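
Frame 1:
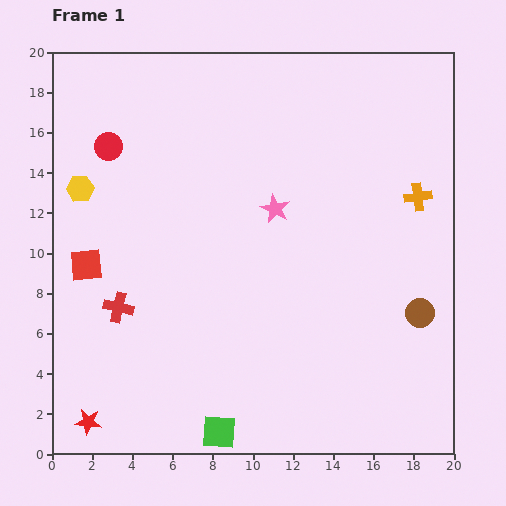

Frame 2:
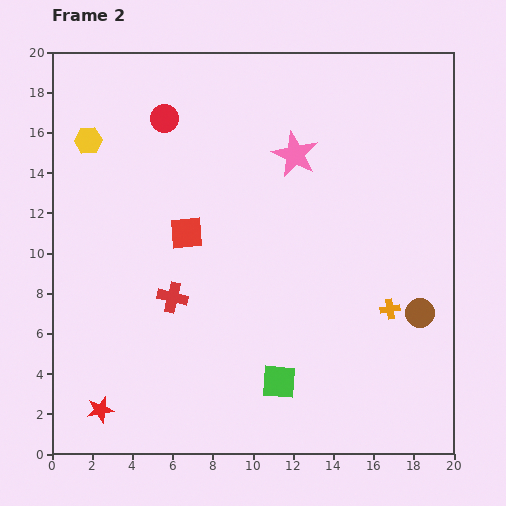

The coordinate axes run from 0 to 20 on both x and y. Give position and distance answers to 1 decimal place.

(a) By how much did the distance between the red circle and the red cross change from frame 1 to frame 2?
+0.9

Distance in frame 1: 8.0. Distance in frame 2: 8.9.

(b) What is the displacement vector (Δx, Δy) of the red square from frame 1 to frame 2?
(5.0, 1.6)

The red square was at (1.7, 9.4) in frame 1 and (6.7, 11.0) in frame 2.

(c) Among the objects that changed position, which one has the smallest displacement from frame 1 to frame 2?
the red star

(moved 0.8)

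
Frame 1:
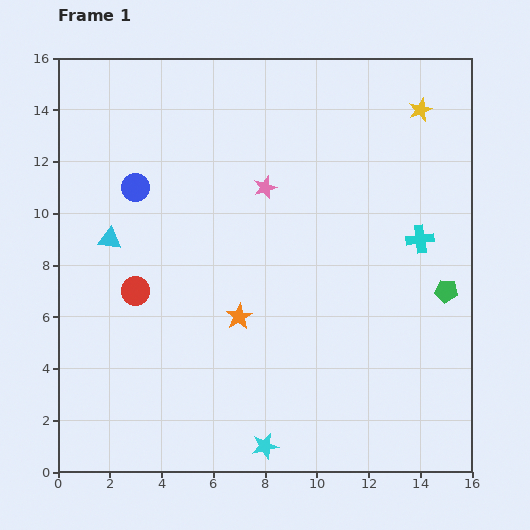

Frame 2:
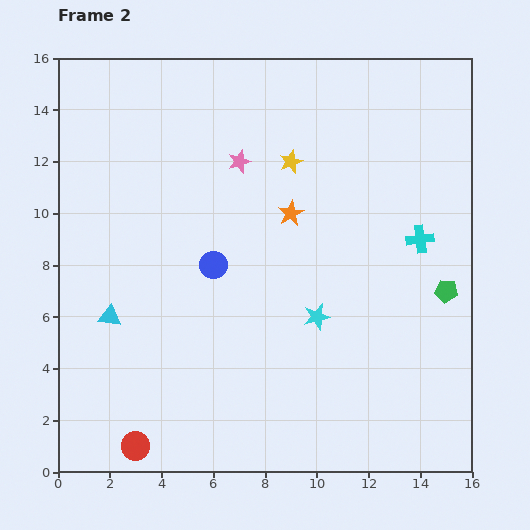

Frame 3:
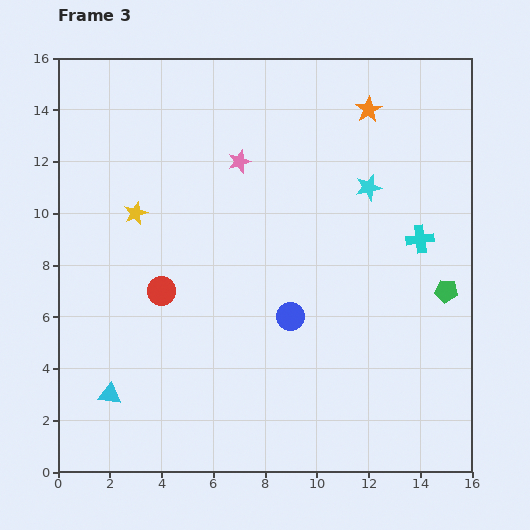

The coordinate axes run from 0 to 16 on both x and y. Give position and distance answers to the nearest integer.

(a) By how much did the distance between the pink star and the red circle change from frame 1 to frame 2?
+6

Distance in frame 1: 6. Distance in frame 2: 12.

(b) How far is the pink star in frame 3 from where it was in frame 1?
1

The pink star moved from (8, 11) to (7, 12), a distance of √(1² + 1²) ≈ 1.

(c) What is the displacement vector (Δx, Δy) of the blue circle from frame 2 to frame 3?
(3, -2)

The blue circle was at (6, 8) in frame 2 and (9, 6) in frame 3.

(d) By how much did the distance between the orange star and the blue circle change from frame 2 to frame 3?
+5

Distance in frame 2: 4. Distance in frame 3: 9.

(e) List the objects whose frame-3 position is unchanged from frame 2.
the pink star, the cyan cross, the green pentagon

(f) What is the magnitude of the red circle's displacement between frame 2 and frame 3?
6

The red circle moved from (3, 1) to (4, 7), a distance of √(1² + 6²) ≈ 6.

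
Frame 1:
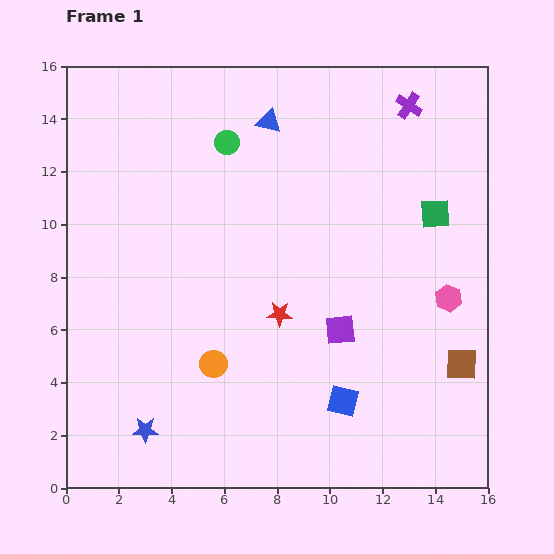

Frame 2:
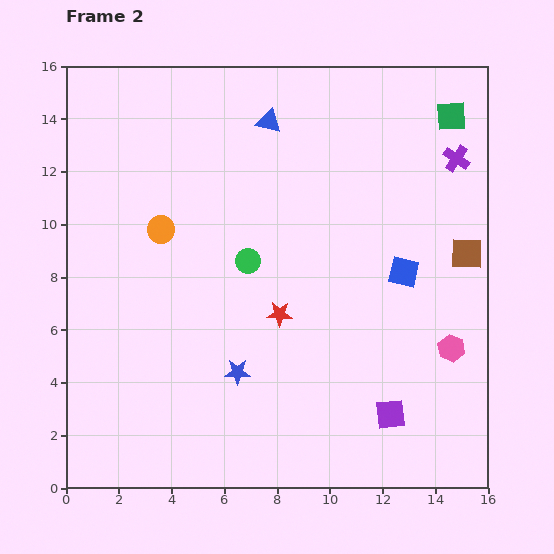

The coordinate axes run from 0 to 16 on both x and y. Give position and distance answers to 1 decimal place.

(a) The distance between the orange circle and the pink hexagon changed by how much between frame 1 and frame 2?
+2.7

Distance in frame 1: 9.2. Distance in frame 2: 11.9.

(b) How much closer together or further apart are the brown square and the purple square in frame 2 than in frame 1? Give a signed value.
+2.0

Distance in frame 1: 4.8. Distance in frame 2: 6.8.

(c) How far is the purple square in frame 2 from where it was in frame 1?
3.7

The purple square moved from (10.4, 6.0) to (12.3, 2.8), a distance of √(1.9² + 3.2²) ≈ 3.7.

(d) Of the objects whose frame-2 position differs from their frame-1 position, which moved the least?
the pink hexagon

(moved 1.9)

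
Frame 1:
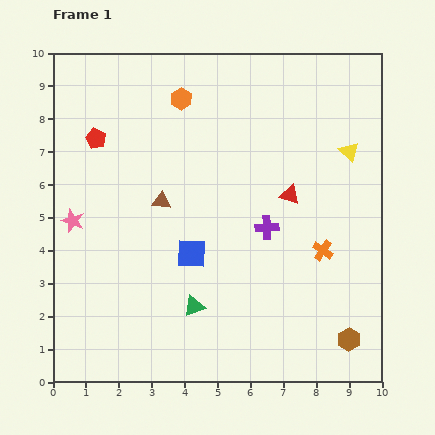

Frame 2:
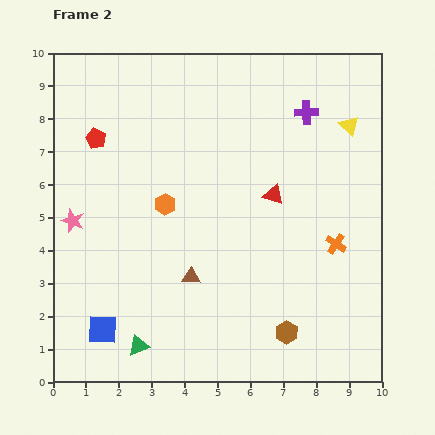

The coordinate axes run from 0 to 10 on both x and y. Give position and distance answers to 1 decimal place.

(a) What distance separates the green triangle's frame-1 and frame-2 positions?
2.1

The green triangle moved from (4.3, 2.3) to (2.6, 1.1), a distance of √(1.7² + 1.2²) ≈ 2.1.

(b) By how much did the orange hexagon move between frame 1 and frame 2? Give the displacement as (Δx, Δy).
(-0.5, -3.2)

The orange hexagon was at (3.9, 8.6) in frame 1 and (3.4, 5.4) in frame 2.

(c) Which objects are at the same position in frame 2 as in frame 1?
the pink star, the red pentagon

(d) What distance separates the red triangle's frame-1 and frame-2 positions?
0.5

The red triangle moved from (7.2, 5.7) to (6.7, 5.7), a distance of √(0.5² + 0.0²) ≈ 0.5.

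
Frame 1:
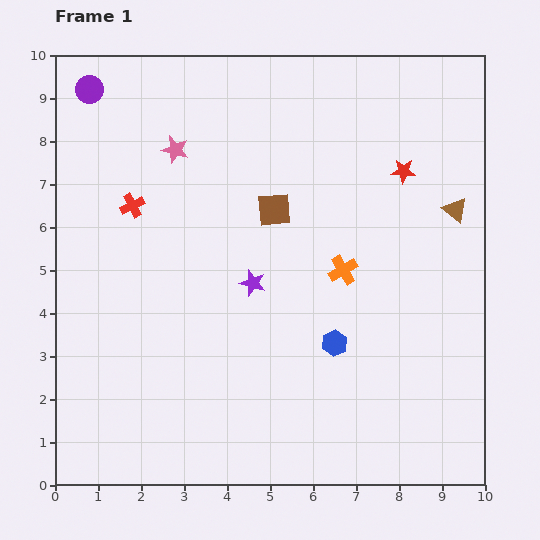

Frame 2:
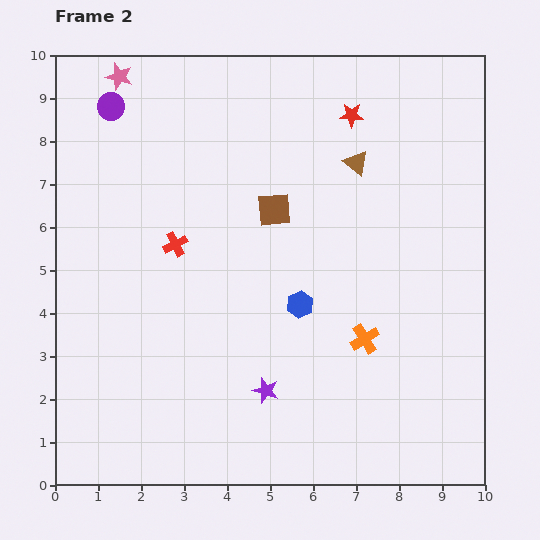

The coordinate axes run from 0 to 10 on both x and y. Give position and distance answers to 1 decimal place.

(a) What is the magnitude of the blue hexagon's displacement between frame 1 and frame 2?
1.2

The blue hexagon moved from (6.5, 3.3) to (5.7, 4.2), a distance of √(0.8² + 0.9²) ≈ 1.2.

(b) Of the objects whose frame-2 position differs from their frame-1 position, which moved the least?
the purple circle

(moved 0.6)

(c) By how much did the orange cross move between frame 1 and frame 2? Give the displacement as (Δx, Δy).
(0.5, -1.6)

The orange cross was at (6.7, 5.0) in frame 1 and (7.2, 3.4) in frame 2.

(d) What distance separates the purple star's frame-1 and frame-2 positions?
2.5

The purple star moved from (4.6, 4.7) to (4.9, 2.2), a distance of √(0.3² + 2.5²) ≈ 2.5.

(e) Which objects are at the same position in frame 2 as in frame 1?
the brown square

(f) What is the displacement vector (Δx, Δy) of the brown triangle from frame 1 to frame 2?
(-2.3, 1.1)

The brown triangle was at (9.3, 6.4) in frame 1 and (7.0, 7.5) in frame 2.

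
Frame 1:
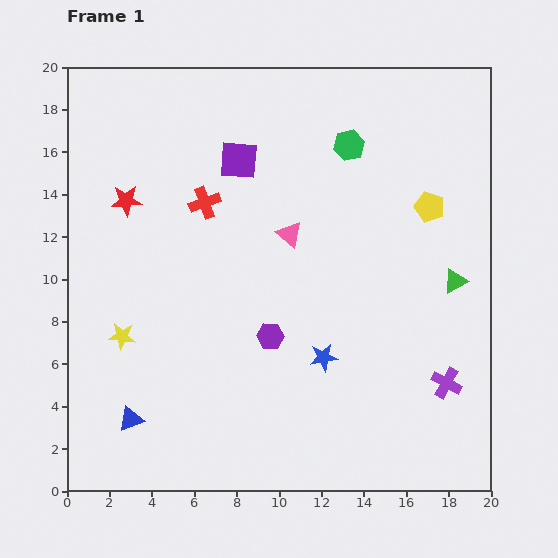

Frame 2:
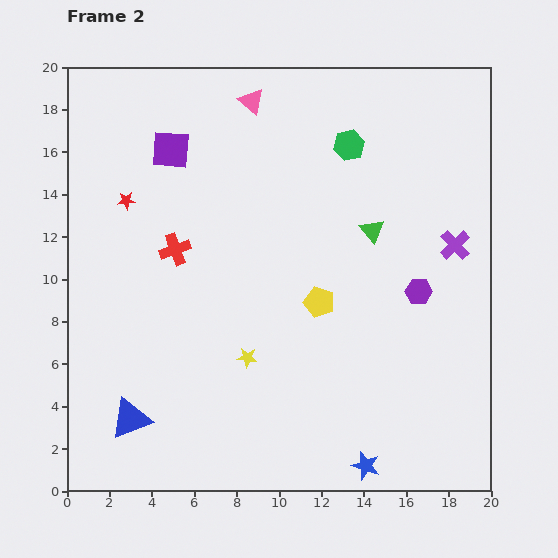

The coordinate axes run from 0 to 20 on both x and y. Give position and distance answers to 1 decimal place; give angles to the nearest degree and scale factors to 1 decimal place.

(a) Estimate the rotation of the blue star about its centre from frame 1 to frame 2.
25° clockwise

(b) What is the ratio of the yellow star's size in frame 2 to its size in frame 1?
0.7×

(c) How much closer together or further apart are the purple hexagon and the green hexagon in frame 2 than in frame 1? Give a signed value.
-2.1

Distance in frame 1: 9.7. Distance in frame 2: 7.6.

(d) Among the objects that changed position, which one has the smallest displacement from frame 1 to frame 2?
the red cross

(moved 2.6)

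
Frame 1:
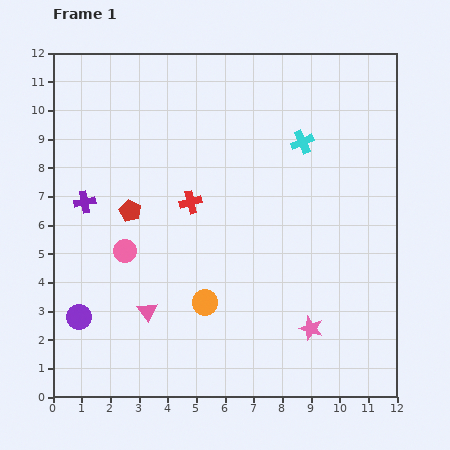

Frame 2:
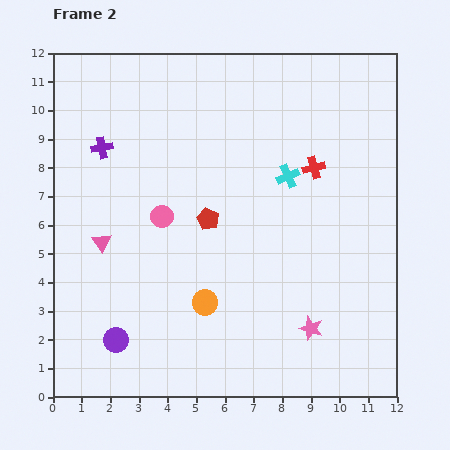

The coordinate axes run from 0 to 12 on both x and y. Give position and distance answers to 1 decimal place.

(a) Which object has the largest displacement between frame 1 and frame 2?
the red cross

(moved 4.5; next 2.9)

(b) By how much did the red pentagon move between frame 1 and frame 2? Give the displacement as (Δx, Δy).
(2.7, -0.3)

The red pentagon was at (2.7, 6.5) in frame 1 and (5.4, 6.2) in frame 2.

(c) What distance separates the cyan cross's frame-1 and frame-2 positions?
1.3

The cyan cross moved from (8.7, 8.9) to (8.2, 7.7), a distance of √(0.5² + 1.2²) ≈ 1.3.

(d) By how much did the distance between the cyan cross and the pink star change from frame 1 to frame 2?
-1.1

Distance in frame 1: 6.5. Distance in frame 2: 5.4.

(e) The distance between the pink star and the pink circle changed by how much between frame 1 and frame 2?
-0.5

Distance in frame 1: 7.0. Distance in frame 2: 6.5.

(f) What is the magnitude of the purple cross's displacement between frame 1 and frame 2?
2.0

The purple cross moved from (1.1, 6.8) to (1.7, 8.7), a distance of √(0.6² + 1.9²) ≈ 2.0.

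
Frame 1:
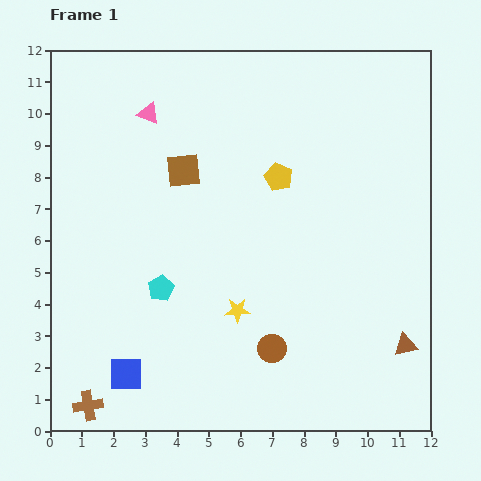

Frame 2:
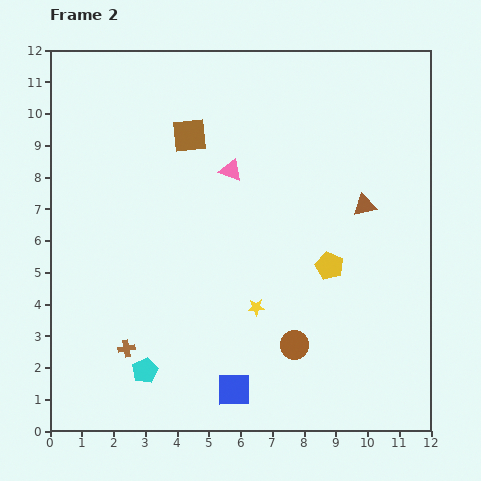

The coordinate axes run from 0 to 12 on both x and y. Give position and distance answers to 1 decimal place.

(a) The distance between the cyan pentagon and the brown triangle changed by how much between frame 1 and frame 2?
+0.7

Distance in frame 1: 7.9. Distance in frame 2: 8.6.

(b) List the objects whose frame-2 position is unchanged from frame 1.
none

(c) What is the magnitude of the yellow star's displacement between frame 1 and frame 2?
0.6

The yellow star moved from (5.9, 3.8) to (6.5, 3.9), a distance of √(0.6² + 0.1²) ≈ 0.6.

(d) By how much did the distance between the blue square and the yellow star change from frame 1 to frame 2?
-1.3

Distance in frame 1: 4.0. Distance in frame 2: 2.7.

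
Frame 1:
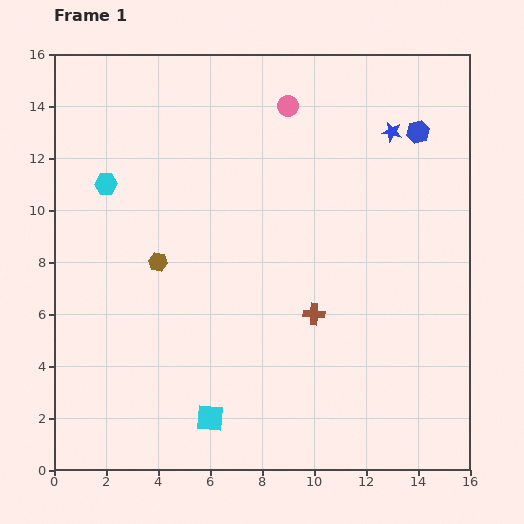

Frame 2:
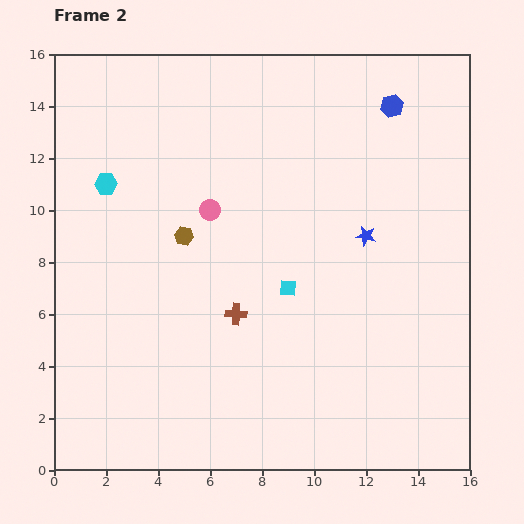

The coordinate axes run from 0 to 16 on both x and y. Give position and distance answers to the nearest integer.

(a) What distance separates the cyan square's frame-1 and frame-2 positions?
6

The cyan square moved from (6, 2) to (9, 7), a distance of √(3² + 5²) ≈ 6.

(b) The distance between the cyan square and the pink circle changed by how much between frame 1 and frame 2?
-8

Distance in frame 1: 12. Distance in frame 2: 4.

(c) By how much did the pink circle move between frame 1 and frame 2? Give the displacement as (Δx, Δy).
(-3, -4)

The pink circle was at (9, 14) in frame 1 and (6, 10) in frame 2.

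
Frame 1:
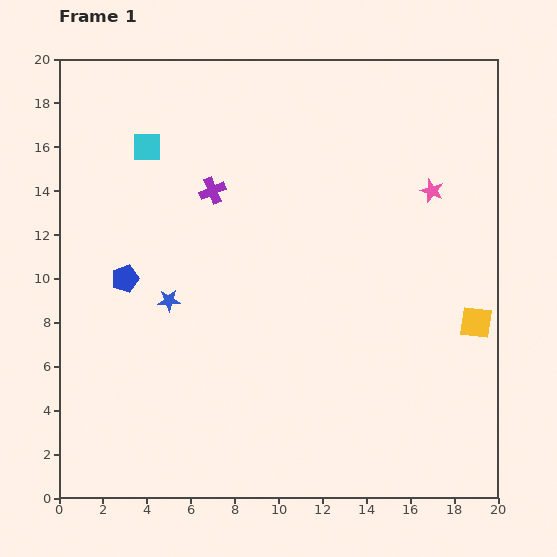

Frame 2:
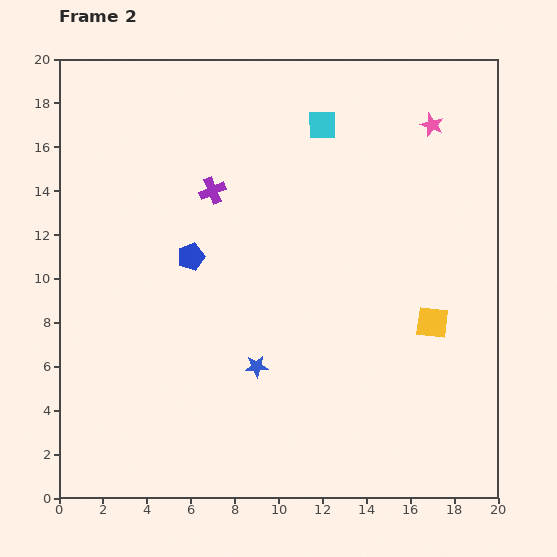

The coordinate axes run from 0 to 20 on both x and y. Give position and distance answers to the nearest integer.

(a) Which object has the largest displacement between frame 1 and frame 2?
the cyan square

(moved 8; next 5)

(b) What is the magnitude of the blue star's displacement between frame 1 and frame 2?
5

The blue star moved from (5, 9) to (9, 6), a distance of √(4² + 3²) ≈ 5.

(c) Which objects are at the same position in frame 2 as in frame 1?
the purple cross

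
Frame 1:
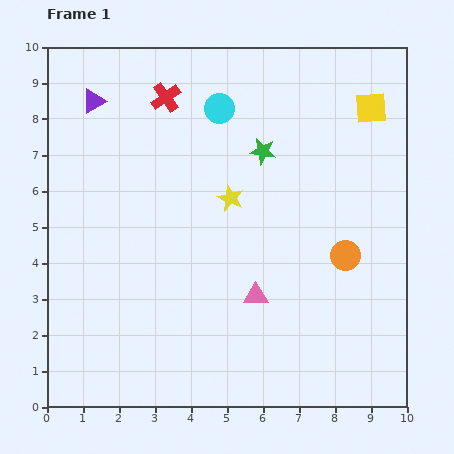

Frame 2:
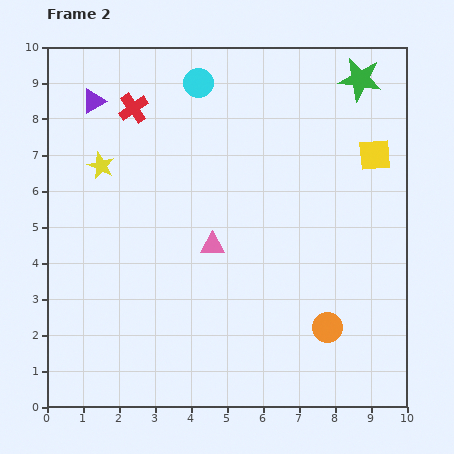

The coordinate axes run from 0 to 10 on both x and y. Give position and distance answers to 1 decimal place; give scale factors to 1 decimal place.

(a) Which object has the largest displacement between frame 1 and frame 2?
the yellow star

(moved 3.7; next 3.4)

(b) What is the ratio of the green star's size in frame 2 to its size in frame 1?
1.6×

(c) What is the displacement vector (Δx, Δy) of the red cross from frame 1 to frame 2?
(-0.9, -0.3)

The red cross was at (3.3, 8.6) in frame 1 and (2.4, 8.3) in frame 2.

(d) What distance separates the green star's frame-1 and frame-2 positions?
3.4

The green star moved from (6.0, 7.1) to (8.7, 9.1), a distance of √(2.7² + 2.0²) ≈ 3.4.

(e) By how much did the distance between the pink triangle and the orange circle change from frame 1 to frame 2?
+1.2

Distance in frame 1: 2.7. Distance in frame 2: 3.9.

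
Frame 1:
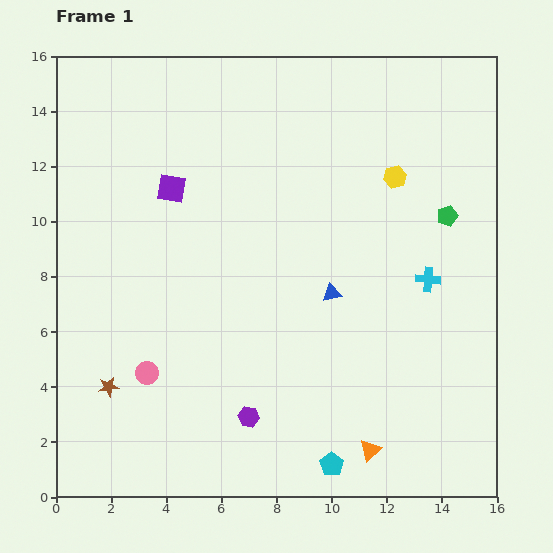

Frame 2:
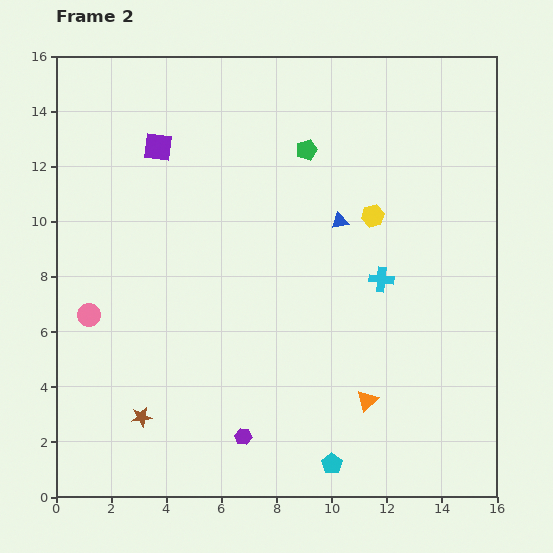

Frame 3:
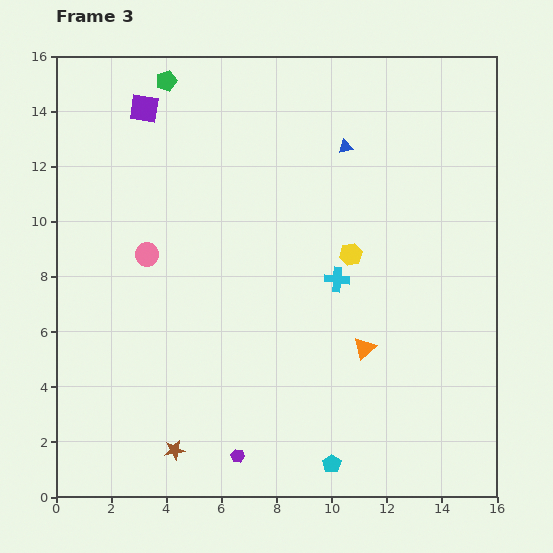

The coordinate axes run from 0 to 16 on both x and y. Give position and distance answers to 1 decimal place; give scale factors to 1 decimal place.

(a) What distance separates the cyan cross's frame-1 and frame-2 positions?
1.7

The cyan cross moved from (13.5, 7.9) to (11.8, 7.9), a distance of √(1.7² + 0.0²) ≈ 1.7.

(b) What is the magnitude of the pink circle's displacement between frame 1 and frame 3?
4.3

The pink circle moved from (3.3, 4.5) to (3.3, 8.8), a distance of √(0.0² + 4.3²) ≈ 4.3.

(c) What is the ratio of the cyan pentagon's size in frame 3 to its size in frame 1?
0.8×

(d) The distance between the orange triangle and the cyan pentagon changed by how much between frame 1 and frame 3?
+2.9

Distance in frame 1: 1.5. Distance in frame 3: 4.4.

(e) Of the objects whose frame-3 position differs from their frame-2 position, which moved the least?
the purple hexagon

(moved 0.7)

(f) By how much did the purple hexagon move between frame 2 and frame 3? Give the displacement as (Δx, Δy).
(-0.2, -0.7)

The purple hexagon was at (6.8, 2.2) in frame 2 and (6.6, 1.5) in frame 3.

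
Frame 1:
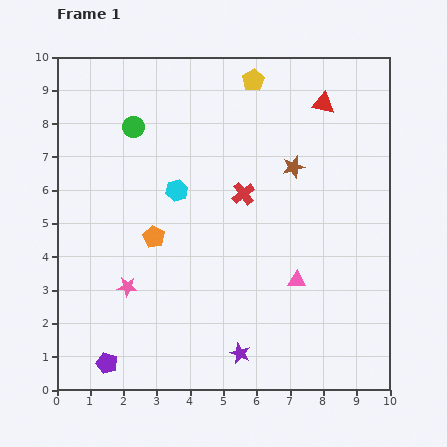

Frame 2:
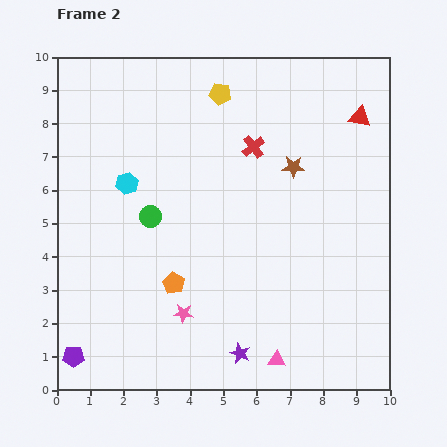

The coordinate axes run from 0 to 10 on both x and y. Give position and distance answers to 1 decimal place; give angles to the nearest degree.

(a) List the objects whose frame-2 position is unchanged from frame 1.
the purple star, the brown star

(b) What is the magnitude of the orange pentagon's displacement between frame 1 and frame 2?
1.5

The orange pentagon moved from (2.9, 4.6) to (3.5, 3.2), a distance of √(0.6² + 1.4²) ≈ 1.5.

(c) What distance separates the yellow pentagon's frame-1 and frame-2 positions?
1.1

The yellow pentagon moved from (5.9, 9.3) to (4.9, 8.9), a distance of √(1.0² + 0.4²) ≈ 1.1.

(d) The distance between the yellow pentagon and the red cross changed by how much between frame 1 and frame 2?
-1.5

Distance in frame 1: 3.4. Distance in frame 2: 1.9.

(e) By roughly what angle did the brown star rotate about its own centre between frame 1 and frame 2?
16° clockwise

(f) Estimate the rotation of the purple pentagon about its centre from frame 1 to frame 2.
20° counter-clockwise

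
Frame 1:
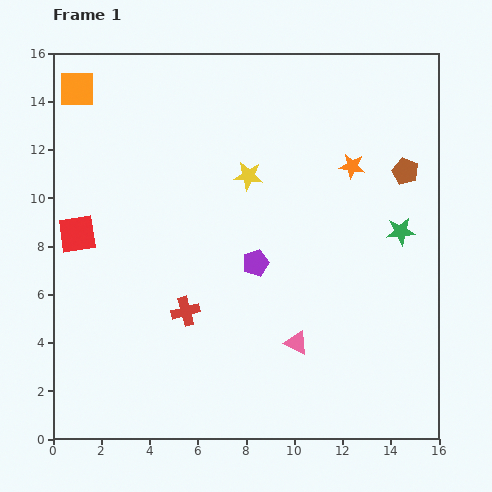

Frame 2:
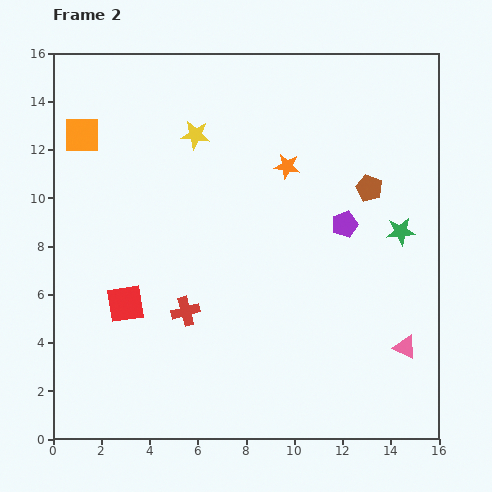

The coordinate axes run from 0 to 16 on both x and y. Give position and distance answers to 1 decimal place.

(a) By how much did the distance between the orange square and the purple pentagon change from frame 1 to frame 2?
+1.2

Distance in frame 1: 10.3. Distance in frame 2: 11.5.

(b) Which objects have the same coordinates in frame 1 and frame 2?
the red cross, the green star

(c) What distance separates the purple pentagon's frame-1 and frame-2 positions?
4.0

The purple pentagon moved from (8.4, 7.3) to (12.1, 8.9), a distance of √(3.7² + 1.6²) ≈ 4.0.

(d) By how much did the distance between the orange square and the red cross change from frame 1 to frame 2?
-1.7

Distance in frame 1: 10.2. Distance in frame 2: 8.5.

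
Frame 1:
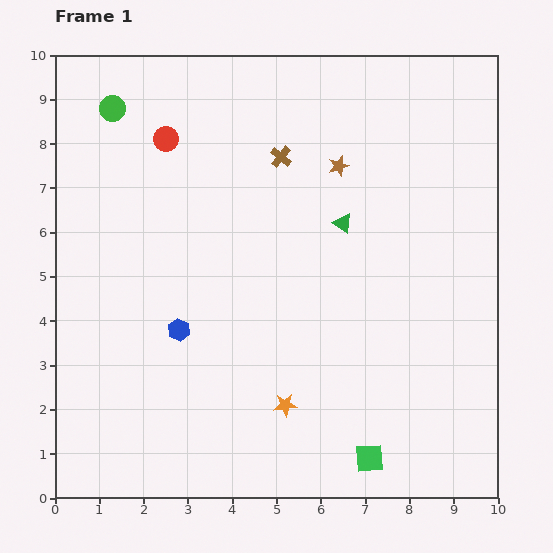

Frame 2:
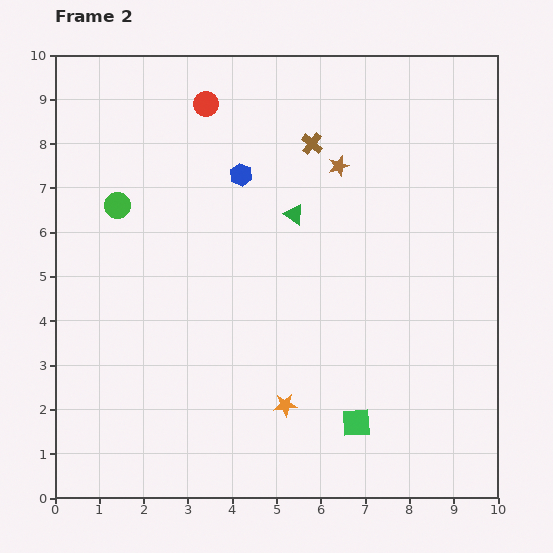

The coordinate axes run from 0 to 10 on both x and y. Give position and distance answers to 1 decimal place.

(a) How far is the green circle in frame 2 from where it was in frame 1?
2.2

The green circle moved from (1.3, 8.8) to (1.4, 6.6), a distance of √(0.1² + 2.2²) ≈ 2.2.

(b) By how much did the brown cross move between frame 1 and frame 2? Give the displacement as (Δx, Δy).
(0.7, 0.3)

The brown cross was at (5.1, 7.7) in frame 1 and (5.8, 8.0) in frame 2.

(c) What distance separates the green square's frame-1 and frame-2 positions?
0.9

The green square moved from (7.1, 0.9) to (6.8, 1.7), a distance of √(0.3² + 0.8²) ≈ 0.9.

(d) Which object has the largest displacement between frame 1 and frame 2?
the blue hexagon

(moved 3.8; next 2.2)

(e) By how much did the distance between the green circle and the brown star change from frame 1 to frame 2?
-0.2

Distance in frame 1: 5.3. Distance in frame 2: 5.1.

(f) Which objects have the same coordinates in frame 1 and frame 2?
the orange star, the brown star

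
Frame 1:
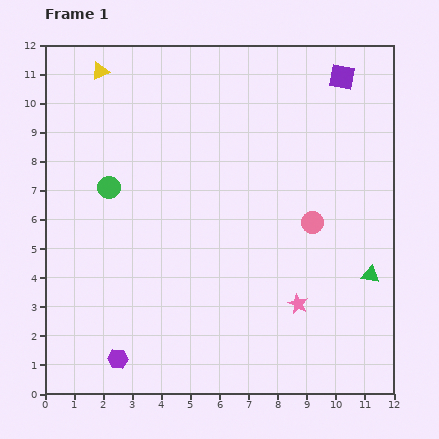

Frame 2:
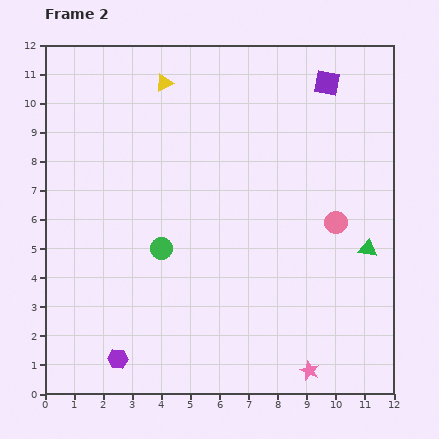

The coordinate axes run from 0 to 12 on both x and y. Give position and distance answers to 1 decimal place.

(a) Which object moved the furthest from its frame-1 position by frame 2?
the green circle

(moved 2.8; next 2.3)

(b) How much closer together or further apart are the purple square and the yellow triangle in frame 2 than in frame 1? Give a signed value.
-2.7

Distance in frame 1: 8.3. Distance in frame 2: 5.6.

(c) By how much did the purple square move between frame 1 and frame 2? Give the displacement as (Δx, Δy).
(-0.5, -0.2)

The purple square was at (10.2, 10.9) in frame 1 and (9.7, 10.7) in frame 2.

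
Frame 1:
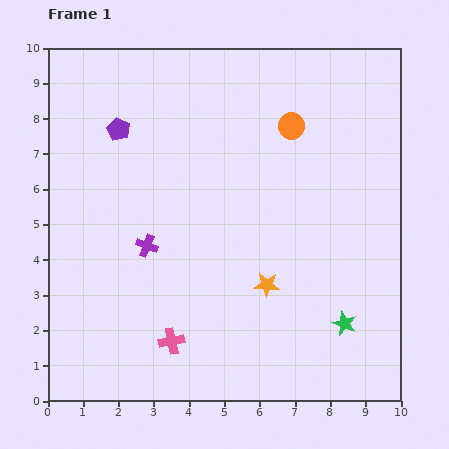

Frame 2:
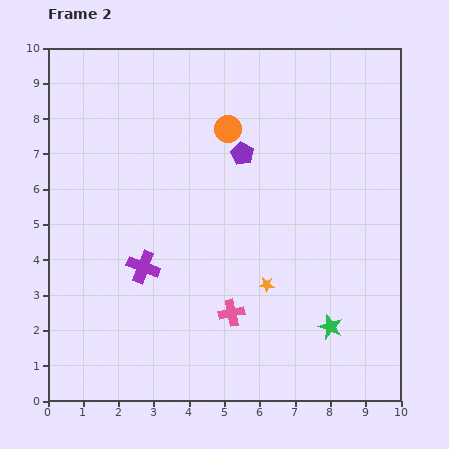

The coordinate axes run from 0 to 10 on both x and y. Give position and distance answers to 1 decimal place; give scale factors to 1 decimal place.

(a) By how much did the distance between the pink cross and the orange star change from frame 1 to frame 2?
-1.8

Distance in frame 1: 3.1. Distance in frame 2: 1.3.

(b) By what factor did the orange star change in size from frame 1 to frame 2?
0.6×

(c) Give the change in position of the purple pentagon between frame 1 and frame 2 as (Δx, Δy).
(3.5, -0.7)

The purple pentagon was at (2.0, 7.7) in frame 1 and (5.5, 7.0) in frame 2.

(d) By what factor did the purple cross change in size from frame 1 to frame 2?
1.5×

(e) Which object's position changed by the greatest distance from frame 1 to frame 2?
the purple pentagon

(moved 3.6; next 1.9)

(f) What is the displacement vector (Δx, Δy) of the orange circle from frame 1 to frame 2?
(-1.8, -0.1)

The orange circle was at (6.9, 7.8) in frame 1 and (5.1, 7.7) in frame 2.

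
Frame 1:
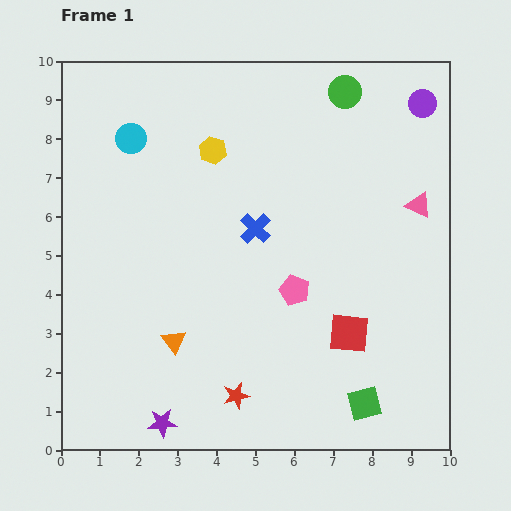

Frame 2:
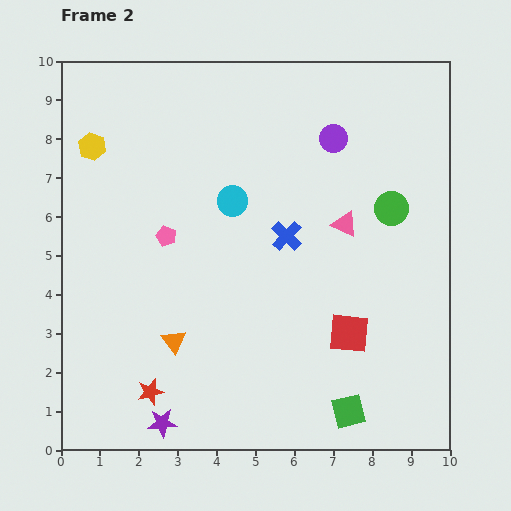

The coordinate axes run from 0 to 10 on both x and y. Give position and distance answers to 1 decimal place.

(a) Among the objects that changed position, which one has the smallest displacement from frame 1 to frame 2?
the green square

(moved 0.4)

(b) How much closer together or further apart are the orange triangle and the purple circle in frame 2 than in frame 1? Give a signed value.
-2.2

Distance in frame 1: 8.8. Distance in frame 2: 6.6.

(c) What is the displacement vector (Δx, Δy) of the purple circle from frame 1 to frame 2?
(-2.3, -0.9)

The purple circle was at (9.3, 8.9) in frame 1 and (7.0, 8.0) in frame 2.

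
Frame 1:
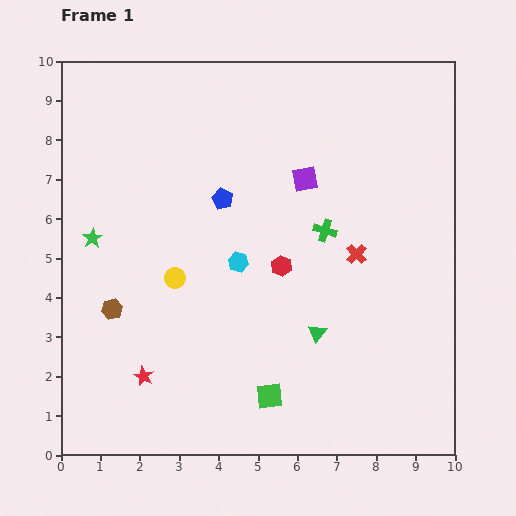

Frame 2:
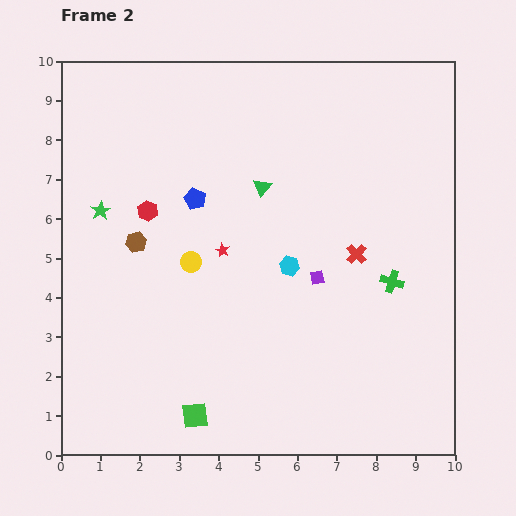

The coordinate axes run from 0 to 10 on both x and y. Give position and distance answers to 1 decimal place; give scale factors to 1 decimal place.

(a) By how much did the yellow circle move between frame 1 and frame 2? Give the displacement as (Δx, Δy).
(0.4, 0.4)

The yellow circle was at (2.9, 4.5) in frame 1 and (3.3, 4.9) in frame 2.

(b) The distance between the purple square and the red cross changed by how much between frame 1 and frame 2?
-1.1

Distance in frame 1: 2.3. Distance in frame 2: 1.2.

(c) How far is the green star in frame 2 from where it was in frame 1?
0.7

The green star moved from (0.8, 5.5) to (1.0, 6.2), a distance of √(0.2² + 0.7²) ≈ 0.7.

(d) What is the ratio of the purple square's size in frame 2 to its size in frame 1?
0.6×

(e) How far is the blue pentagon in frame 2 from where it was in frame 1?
0.7

The blue pentagon moved from (4.1, 6.5) to (3.4, 6.5), a distance of √(0.7² + 0.0²) ≈ 0.7.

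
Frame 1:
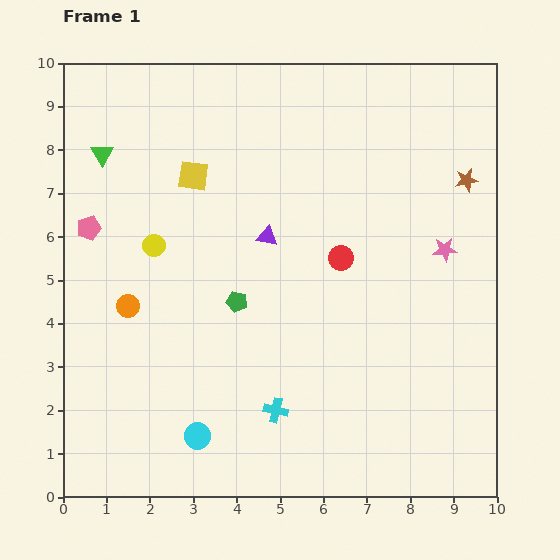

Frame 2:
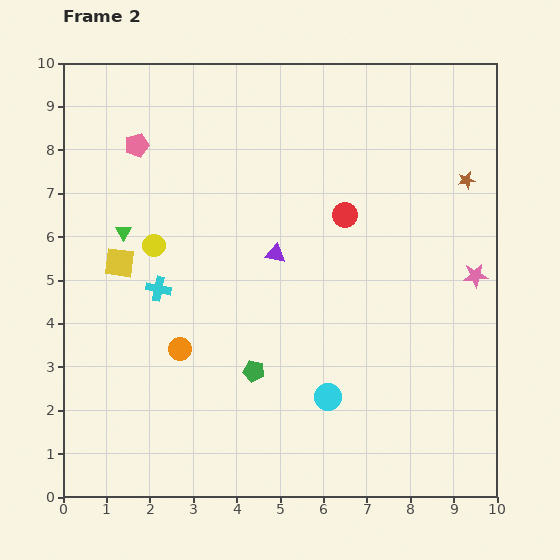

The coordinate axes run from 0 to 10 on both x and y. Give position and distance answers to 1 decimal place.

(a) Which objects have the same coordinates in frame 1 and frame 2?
the brown star, the yellow circle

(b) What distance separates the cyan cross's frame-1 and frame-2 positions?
3.9

The cyan cross moved from (4.9, 2.0) to (2.2, 4.8), a distance of √(2.7² + 2.8²) ≈ 3.9.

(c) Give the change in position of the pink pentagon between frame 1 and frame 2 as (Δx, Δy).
(1.1, 1.9)

The pink pentagon was at (0.6, 6.2) in frame 1 and (1.7, 8.1) in frame 2.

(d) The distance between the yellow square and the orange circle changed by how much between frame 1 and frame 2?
-1.0

Distance in frame 1: 3.4. Distance in frame 2: 2.4.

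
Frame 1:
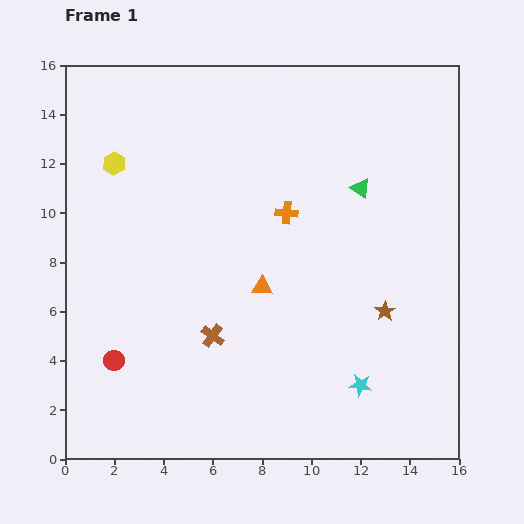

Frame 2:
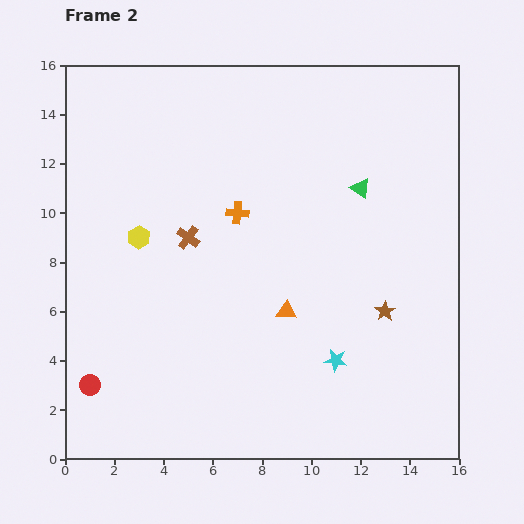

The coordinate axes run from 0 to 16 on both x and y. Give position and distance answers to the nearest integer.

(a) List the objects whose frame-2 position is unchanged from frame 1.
the green triangle, the brown star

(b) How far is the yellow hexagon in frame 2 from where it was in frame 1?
3

The yellow hexagon moved from (2, 12) to (3, 9), a distance of √(1² + 3²) ≈ 3.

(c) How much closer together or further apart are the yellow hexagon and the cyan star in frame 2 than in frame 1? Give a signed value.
-4

Distance in frame 1: 13. Distance in frame 2: 9.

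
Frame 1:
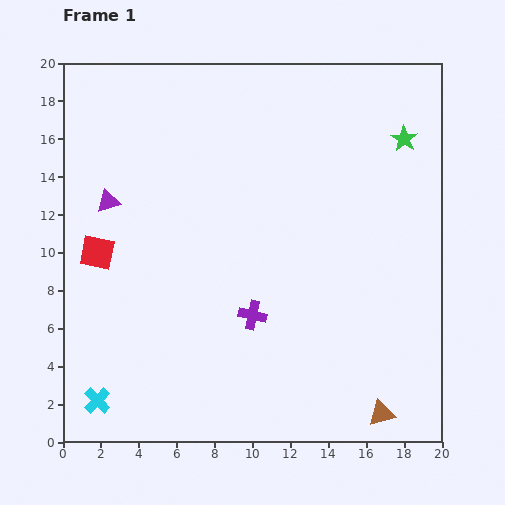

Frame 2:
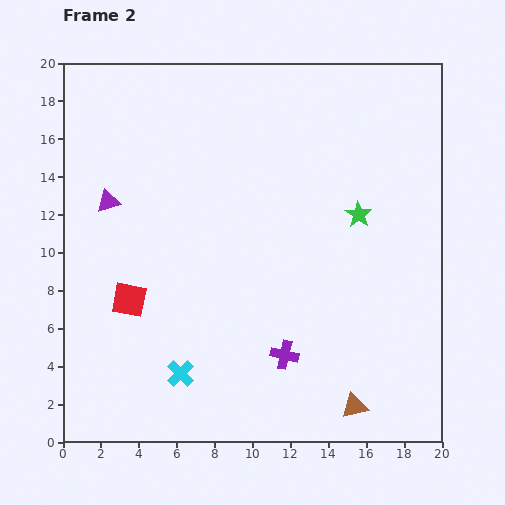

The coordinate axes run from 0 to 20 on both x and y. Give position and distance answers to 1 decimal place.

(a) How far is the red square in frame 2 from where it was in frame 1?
3.0

The red square moved from (1.8, 10.0) to (3.5, 7.5), a distance of √(1.7² + 2.5²) ≈ 3.0.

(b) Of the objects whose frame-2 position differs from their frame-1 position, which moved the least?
the brown triangle

(moved 1.5)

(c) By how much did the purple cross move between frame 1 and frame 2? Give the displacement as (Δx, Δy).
(1.7, -2.1)

The purple cross was at (10.0, 6.7) in frame 1 and (11.7, 4.6) in frame 2.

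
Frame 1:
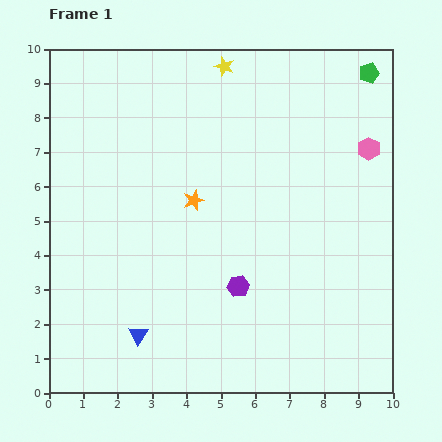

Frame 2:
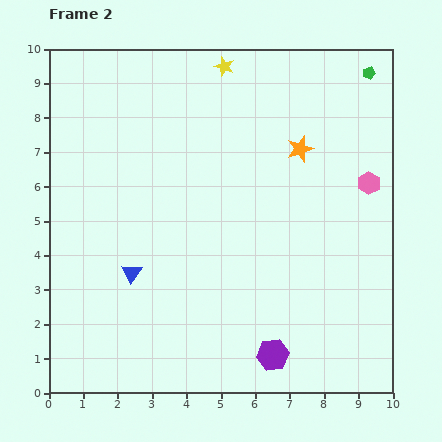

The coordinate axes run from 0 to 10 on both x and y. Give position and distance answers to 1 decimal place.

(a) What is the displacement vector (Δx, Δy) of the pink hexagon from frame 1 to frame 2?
(0.0, -1.0)

The pink hexagon was at (9.3, 7.1) in frame 1 and (9.3, 6.1) in frame 2.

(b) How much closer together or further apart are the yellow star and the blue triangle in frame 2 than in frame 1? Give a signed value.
-1.6

Distance in frame 1: 8.2. Distance in frame 2: 6.6.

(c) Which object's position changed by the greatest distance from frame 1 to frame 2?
the orange star

(moved 3.4; next 2.2)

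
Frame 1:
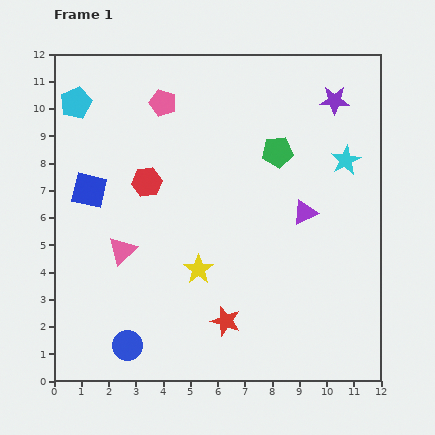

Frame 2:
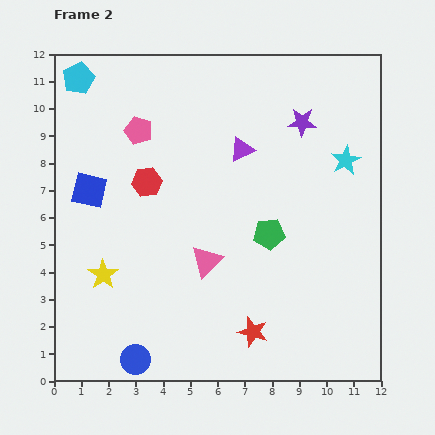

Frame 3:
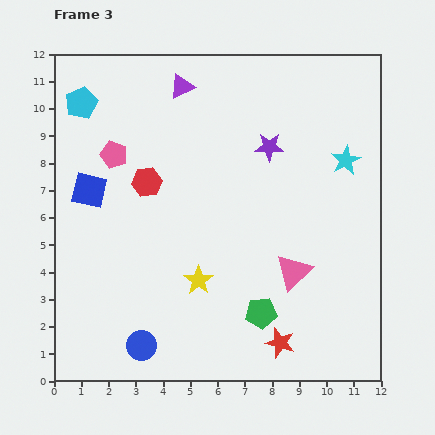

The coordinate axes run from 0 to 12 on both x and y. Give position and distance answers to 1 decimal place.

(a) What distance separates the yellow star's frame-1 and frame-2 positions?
3.5

The yellow star moved from (5.3, 4.1) to (1.8, 3.9), a distance of √(3.5² + 0.2²) ≈ 3.5.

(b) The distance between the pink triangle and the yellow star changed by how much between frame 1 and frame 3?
+0.6

Distance in frame 1: 2.9. Distance in frame 3: 3.5.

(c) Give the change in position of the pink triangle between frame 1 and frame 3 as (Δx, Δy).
(6.3, -0.8)

The pink triangle was at (2.5, 4.8) in frame 1 and (8.8, 4.0) in frame 3.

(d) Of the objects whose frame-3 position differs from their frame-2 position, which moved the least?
the blue circle

(moved 0.5)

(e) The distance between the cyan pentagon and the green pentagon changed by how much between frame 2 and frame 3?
+1.1

Distance in frame 2: 9.0. Distance in frame 3: 10.1.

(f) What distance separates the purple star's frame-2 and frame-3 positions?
1.5

The purple star moved from (9.1, 9.5) to (7.9, 8.6), a distance of √(1.2² + 0.9²) ≈ 1.5.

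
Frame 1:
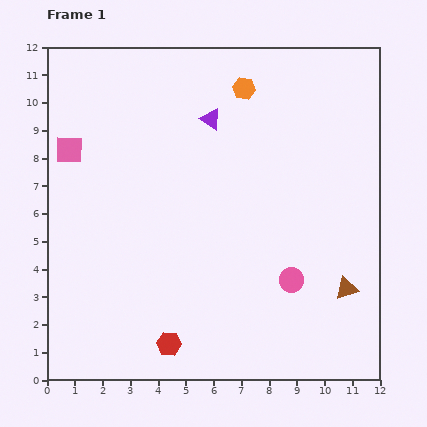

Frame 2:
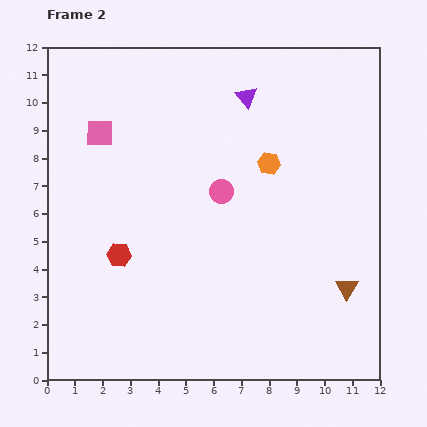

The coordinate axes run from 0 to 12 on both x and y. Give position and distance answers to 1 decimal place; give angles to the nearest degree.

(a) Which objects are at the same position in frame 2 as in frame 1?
the brown triangle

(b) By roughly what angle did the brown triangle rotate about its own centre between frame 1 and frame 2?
43° counter-clockwise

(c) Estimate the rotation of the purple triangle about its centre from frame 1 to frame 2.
17° clockwise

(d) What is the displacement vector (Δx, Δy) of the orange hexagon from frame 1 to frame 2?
(0.9, -2.7)

The orange hexagon was at (7.1, 10.5) in frame 1 and (8.0, 7.8) in frame 2.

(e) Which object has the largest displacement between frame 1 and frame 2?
the pink circle

(moved 4.1; next 3.7)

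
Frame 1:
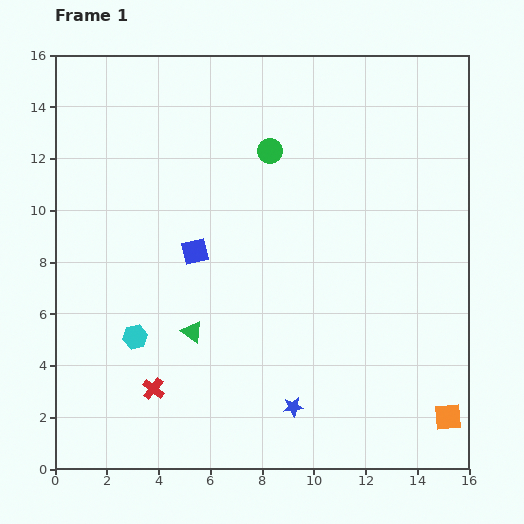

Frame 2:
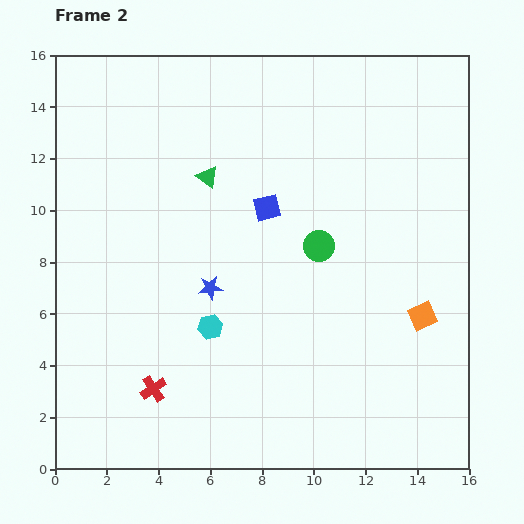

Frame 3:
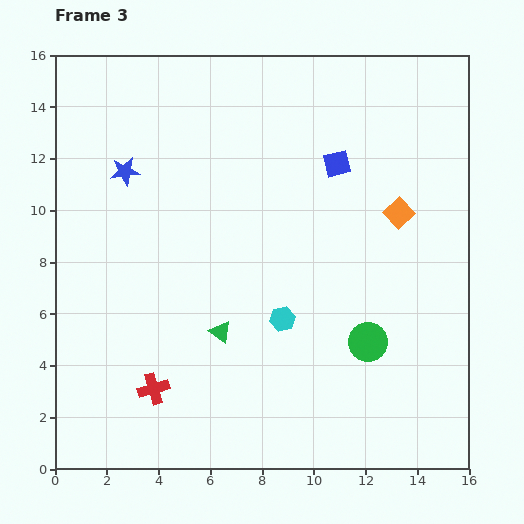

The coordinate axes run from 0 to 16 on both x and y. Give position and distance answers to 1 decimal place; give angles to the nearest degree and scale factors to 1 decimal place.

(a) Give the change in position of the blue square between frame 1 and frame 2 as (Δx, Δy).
(2.8, 1.7)

The blue square was at (5.4, 8.4) in frame 1 and (8.2, 10.1) in frame 2.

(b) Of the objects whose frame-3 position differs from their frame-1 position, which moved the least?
the green triangle

(moved 1.1)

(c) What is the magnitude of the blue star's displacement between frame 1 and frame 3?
11.2

The blue star moved from (9.2, 2.4) to (2.7, 11.5), a distance of √(6.5² + 9.1²) ≈ 11.2.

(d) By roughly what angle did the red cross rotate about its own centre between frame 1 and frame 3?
36° clockwise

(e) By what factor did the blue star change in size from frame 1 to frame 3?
1.4×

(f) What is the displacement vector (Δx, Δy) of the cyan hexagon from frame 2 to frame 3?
(2.8, 0.3)

The cyan hexagon was at (6.0, 5.5) in frame 2 and (8.8, 5.8) in frame 3.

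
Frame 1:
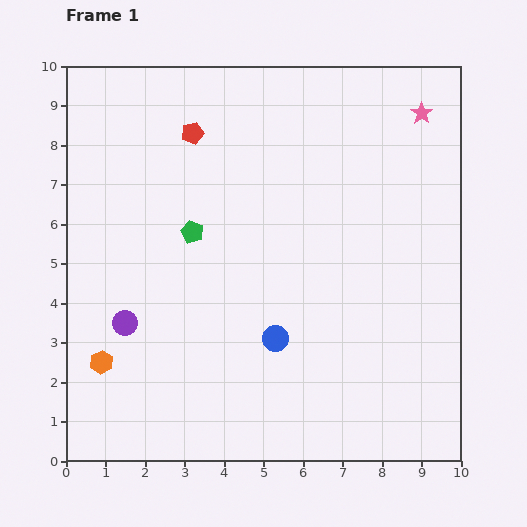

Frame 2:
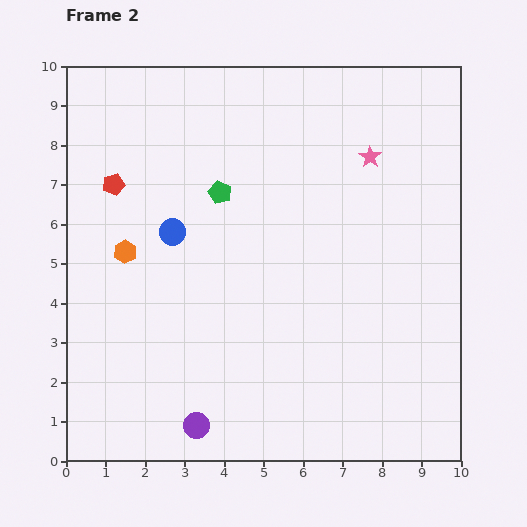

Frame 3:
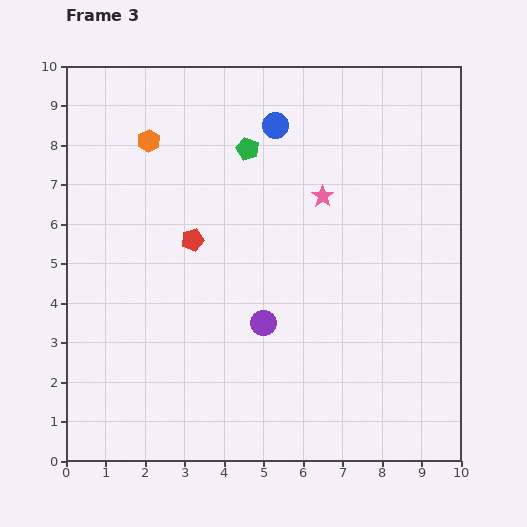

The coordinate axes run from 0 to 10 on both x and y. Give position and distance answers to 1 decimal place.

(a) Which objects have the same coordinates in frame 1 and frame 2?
none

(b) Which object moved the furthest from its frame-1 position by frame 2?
the blue circle

(moved 3.7; next 3.2)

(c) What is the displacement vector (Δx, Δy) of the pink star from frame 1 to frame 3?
(-2.5, -2.1)

The pink star was at (9.0, 8.8) in frame 1 and (6.5, 6.7) in frame 3.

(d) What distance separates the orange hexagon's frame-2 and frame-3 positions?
2.9

The orange hexagon moved from (1.5, 5.3) to (2.1, 8.1), a distance of √(0.6² + 2.8²) ≈ 2.9.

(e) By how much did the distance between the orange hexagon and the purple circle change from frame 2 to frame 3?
+0.6

Distance in frame 2: 4.8. Distance in frame 3: 5.4.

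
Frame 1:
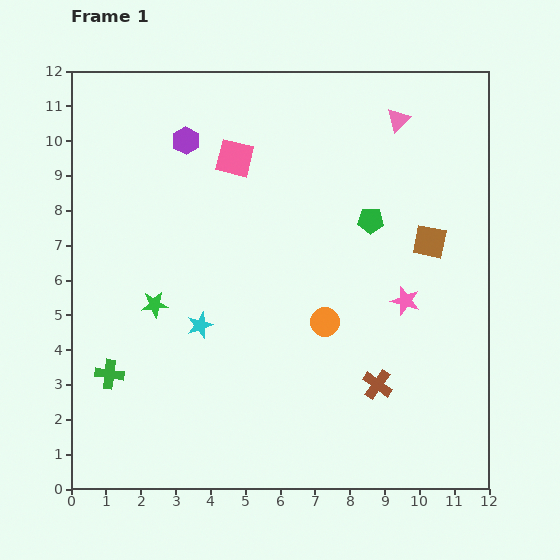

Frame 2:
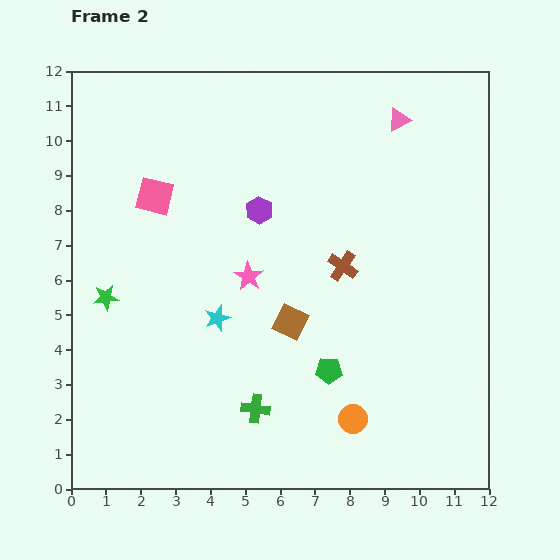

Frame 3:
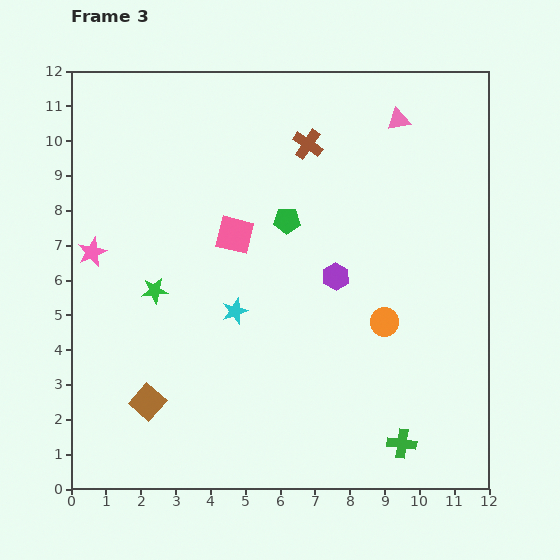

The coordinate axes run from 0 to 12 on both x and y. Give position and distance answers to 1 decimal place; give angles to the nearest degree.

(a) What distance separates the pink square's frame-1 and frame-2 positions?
2.5

The pink square moved from (4.7, 9.5) to (2.4, 8.4), a distance of √(2.3² + 1.1²) ≈ 2.5.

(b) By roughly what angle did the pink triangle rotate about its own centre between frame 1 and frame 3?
34° clockwise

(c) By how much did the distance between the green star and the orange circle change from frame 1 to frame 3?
+1.8

Distance in frame 1: 4.9. Distance in frame 3: 6.7.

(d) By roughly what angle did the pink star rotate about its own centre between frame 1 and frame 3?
31° clockwise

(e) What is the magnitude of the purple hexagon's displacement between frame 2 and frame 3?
2.9

The purple hexagon moved from (5.4, 8.0) to (7.6, 6.1), a distance of √(2.2² + 1.9²) ≈ 2.9.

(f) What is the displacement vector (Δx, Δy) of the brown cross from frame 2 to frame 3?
(-1.0, 3.5)

The brown cross was at (7.8, 6.4) in frame 2 and (6.8, 9.9) in frame 3.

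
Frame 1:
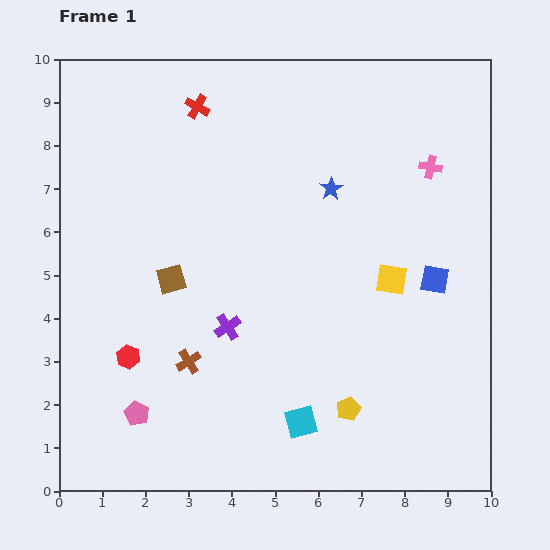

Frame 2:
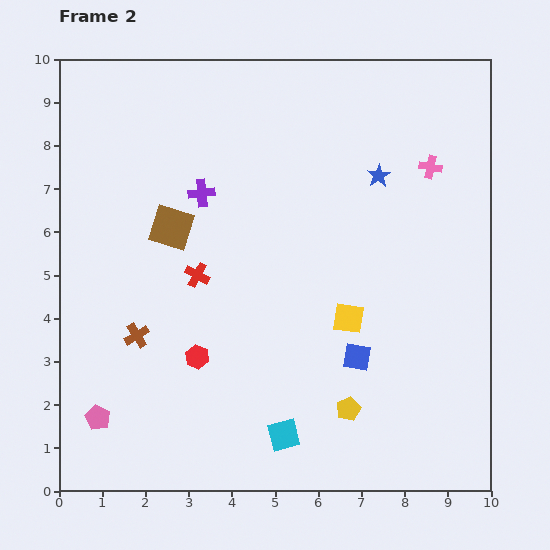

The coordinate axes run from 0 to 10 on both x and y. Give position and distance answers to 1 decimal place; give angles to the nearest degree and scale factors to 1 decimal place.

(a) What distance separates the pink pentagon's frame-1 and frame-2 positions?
0.9

The pink pentagon moved from (1.8, 1.8) to (0.9, 1.7), a distance of √(0.9² + 0.1²) ≈ 0.9.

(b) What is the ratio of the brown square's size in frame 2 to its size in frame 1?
1.5×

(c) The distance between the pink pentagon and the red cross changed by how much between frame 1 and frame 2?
-3.2

Distance in frame 1: 7.2. Distance in frame 2: 4.0.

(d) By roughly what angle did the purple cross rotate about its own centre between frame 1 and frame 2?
27° clockwise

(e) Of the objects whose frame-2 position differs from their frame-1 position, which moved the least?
the cyan square

(moved 0.5)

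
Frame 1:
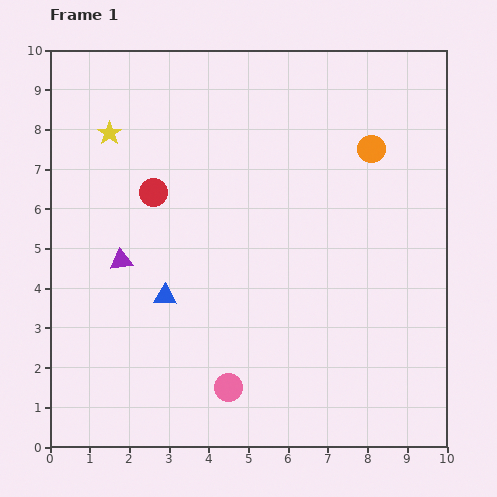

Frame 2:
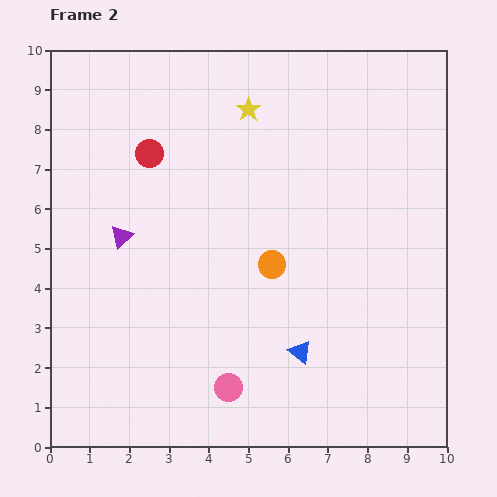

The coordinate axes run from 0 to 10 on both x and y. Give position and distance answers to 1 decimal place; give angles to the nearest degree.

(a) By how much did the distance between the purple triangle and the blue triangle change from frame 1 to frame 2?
+4.0

Distance in frame 1: 1.4. Distance in frame 2: 5.4.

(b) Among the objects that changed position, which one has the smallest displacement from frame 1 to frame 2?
the purple triangle

(moved 0.6)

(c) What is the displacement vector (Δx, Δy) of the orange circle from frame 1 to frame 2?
(-2.5, -2.9)

The orange circle was at (8.1, 7.5) in frame 1 and (5.6, 4.6) in frame 2.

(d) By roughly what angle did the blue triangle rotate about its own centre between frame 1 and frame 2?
36° clockwise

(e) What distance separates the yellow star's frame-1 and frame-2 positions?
3.6

The yellow star moved from (1.5, 7.9) to (5.0, 8.5), a distance of √(3.5² + 0.6²) ≈ 3.6.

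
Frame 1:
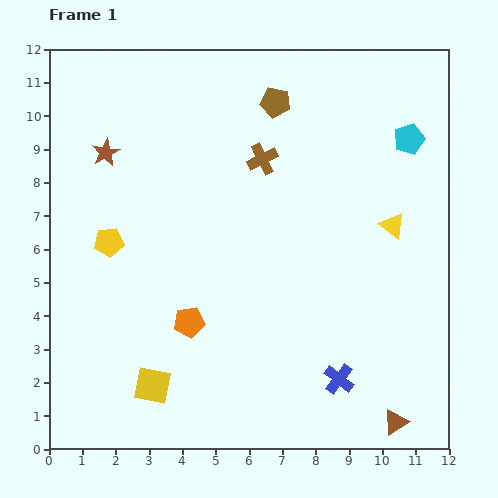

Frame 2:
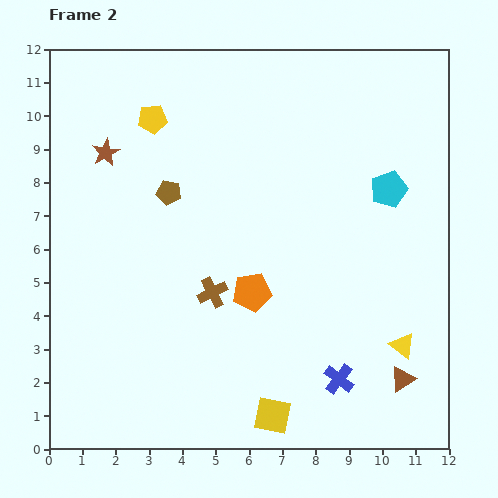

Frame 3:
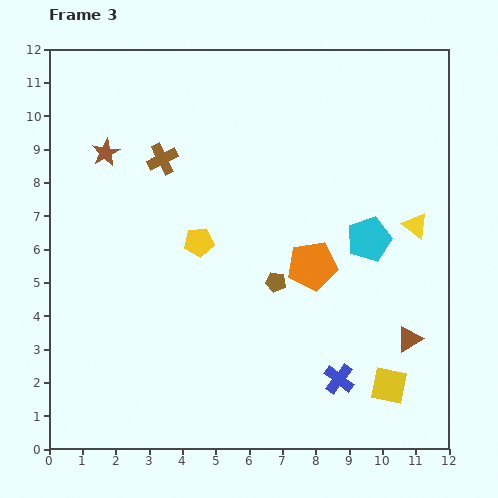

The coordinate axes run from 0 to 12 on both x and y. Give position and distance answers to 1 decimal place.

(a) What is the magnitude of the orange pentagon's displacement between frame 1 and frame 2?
2.1

The orange pentagon moved from (4.2, 3.8) to (6.1, 4.7), a distance of √(1.9² + 0.9²) ≈ 2.1.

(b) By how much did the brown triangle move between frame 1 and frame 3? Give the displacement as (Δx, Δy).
(0.4, 2.5)

The brown triangle was at (10.4, 0.8) in frame 1 and (10.8, 3.3) in frame 3.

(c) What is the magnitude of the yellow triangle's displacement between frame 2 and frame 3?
3.6

The yellow triangle moved from (10.6, 3.1) to (11.0, 6.7), a distance of √(0.4² + 3.6²) ≈ 3.6.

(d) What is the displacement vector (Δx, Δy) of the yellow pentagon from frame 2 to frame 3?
(1.4, -3.7)

The yellow pentagon was at (3.1, 9.9) in frame 2 and (4.5, 6.2) in frame 3.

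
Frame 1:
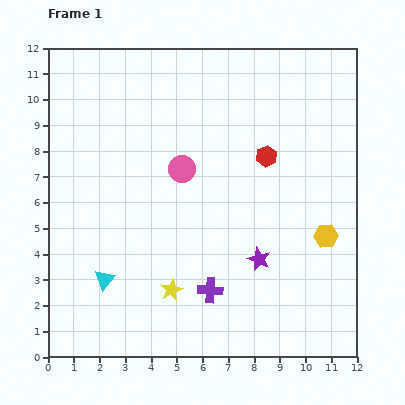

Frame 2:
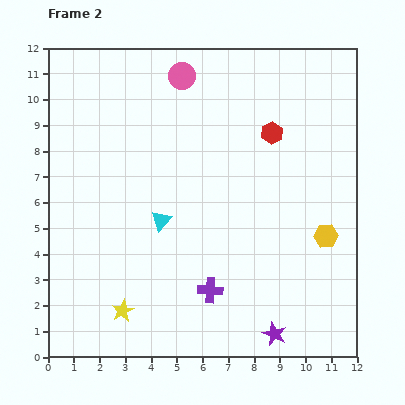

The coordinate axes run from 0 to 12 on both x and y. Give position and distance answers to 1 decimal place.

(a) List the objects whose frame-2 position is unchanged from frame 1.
the purple cross, the yellow hexagon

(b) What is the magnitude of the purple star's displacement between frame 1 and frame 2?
3.0

The purple star moved from (8.2, 3.8) to (8.8, 0.9), a distance of √(0.6² + 2.9²) ≈ 3.0.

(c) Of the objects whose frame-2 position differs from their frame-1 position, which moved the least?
the red hexagon

(moved 0.9)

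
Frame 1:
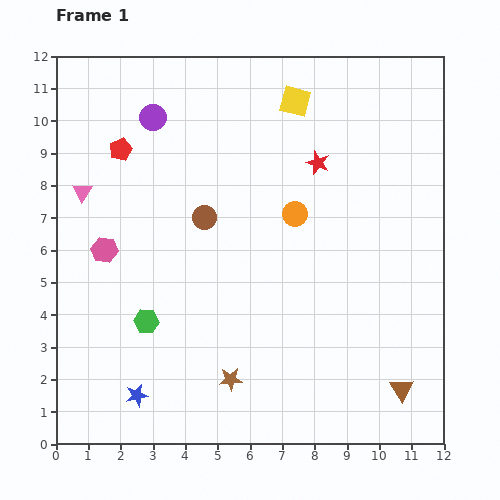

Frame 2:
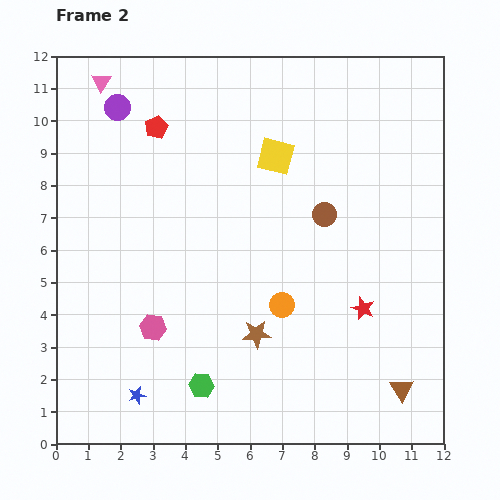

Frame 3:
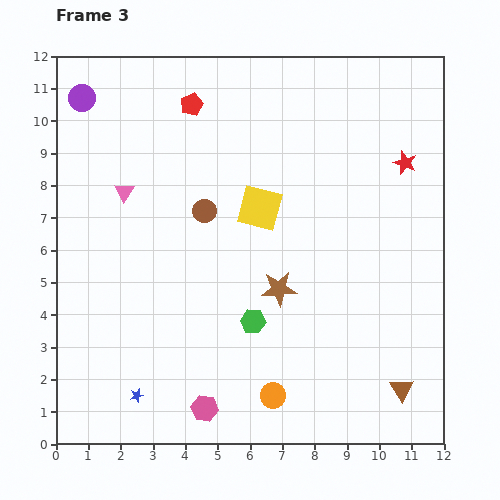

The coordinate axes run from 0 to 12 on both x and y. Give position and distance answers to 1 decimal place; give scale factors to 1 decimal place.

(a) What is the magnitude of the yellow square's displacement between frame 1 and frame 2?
1.8

The yellow square moved from (7.4, 10.6) to (6.8, 8.9), a distance of √(0.6² + 1.7²) ≈ 1.8.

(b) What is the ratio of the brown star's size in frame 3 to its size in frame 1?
1.5×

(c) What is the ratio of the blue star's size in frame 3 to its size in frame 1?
0.6×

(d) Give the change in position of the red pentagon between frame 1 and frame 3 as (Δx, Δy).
(2.2, 1.4)

The red pentagon was at (2.0, 9.1) in frame 1 and (4.2, 10.5) in frame 3.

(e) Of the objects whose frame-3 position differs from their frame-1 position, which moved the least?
the brown circle

(moved 0.2)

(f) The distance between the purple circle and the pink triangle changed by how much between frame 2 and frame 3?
+2.3

Distance in frame 2: 0.9. Distance in frame 3: 3.2.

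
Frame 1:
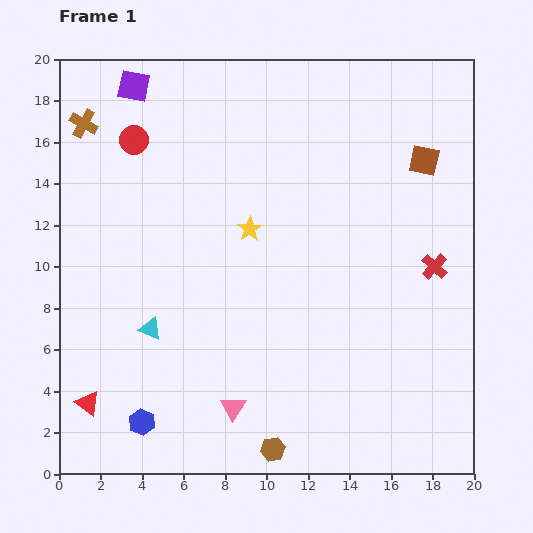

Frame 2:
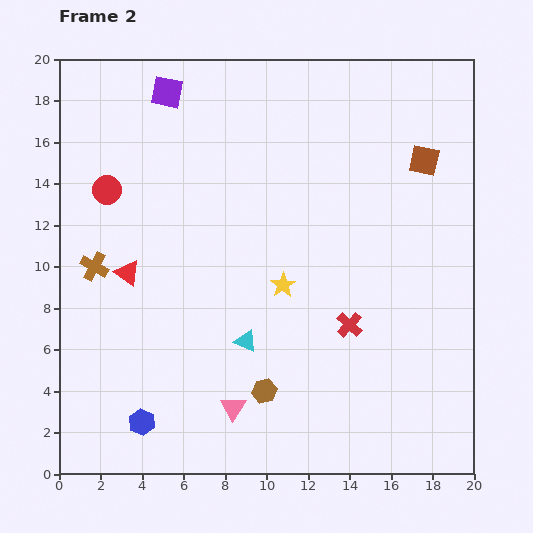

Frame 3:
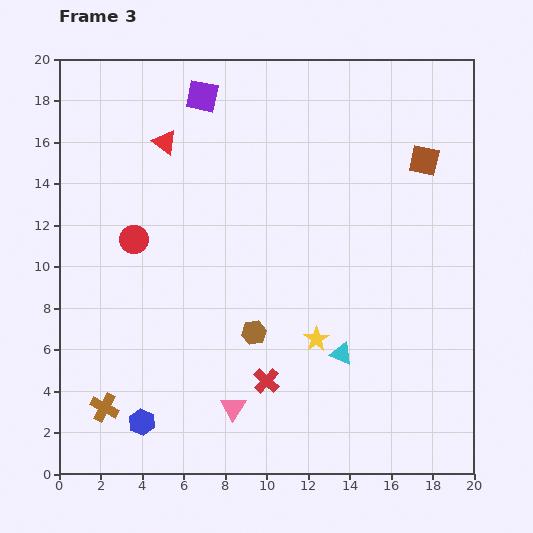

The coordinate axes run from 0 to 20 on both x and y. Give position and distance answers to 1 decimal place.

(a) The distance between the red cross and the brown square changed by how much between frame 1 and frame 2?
+3.6

Distance in frame 1: 5.1. Distance in frame 2: 8.7.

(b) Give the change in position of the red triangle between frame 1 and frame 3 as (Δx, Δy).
(3.7, 12.6)

The red triangle was at (1.4, 3.4) in frame 1 and (5.1, 16.0) in frame 3.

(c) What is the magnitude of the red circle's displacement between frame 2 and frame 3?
2.7

The red circle moved from (2.3, 13.7) to (3.6, 11.3), a distance of √(1.3² + 2.4²) ≈ 2.7.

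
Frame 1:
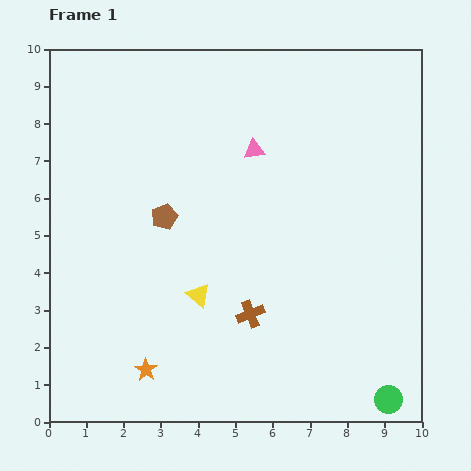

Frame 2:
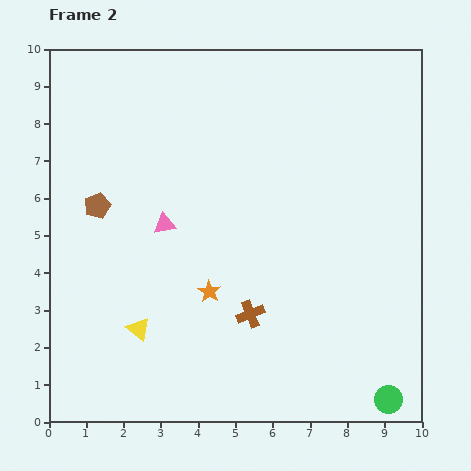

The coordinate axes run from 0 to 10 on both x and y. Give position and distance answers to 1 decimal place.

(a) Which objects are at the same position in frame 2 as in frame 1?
the green circle, the brown cross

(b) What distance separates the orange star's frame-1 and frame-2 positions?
2.7

The orange star moved from (2.6, 1.4) to (4.3, 3.5), a distance of √(1.7² + 2.1²) ≈ 2.7.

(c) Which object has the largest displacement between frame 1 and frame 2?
the pink triangle

(moved 3.1; next 2.7)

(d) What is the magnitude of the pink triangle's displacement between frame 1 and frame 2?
3.1

The pink triangle moved from (5.5, 7.3) to (3.1, 5.3), a distance of √(2.4² + 2.0²) ≈ 3.1.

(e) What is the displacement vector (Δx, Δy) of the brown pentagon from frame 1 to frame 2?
(-1.8, 0.3)

The brown pentagon was at (3.1, 5.5) in frame 1 and (1.3, 5.8) in frame 2.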